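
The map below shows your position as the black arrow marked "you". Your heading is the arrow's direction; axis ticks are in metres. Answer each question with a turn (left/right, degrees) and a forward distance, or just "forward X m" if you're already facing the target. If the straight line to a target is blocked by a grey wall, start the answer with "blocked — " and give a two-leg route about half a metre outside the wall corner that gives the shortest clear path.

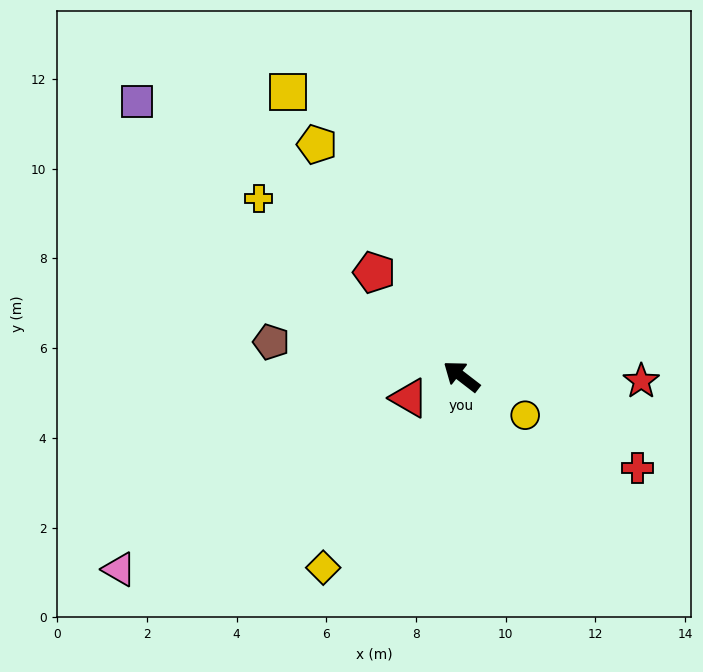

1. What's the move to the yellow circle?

turn right 174°, forward 1.7 m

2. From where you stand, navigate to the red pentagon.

turn right 12°, forward 3.0 m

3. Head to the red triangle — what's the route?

turn left 60°, forward 1.3 m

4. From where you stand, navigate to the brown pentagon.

turn left 27°, forward 4.3 m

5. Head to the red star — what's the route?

turn right 144°, forward 4.0 m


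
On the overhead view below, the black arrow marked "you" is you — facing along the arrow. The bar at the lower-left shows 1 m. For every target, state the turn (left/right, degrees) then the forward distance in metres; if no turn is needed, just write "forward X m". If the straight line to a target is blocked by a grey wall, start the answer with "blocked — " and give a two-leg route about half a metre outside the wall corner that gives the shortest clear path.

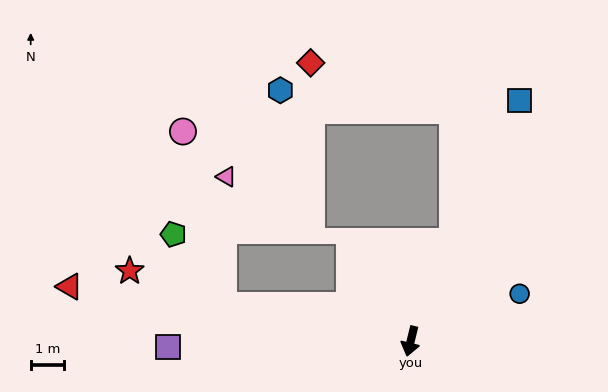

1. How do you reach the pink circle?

blocked — turn right 87°, forward 5.7 m, then turn right 66°, forward 5.3 m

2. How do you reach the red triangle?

turn right 85°, forward 10.3 m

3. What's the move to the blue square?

turn left 169°, forward 7.8 m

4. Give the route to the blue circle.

turn left 127°, forward 3.5 m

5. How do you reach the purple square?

turn right 75°, forward 7.2 m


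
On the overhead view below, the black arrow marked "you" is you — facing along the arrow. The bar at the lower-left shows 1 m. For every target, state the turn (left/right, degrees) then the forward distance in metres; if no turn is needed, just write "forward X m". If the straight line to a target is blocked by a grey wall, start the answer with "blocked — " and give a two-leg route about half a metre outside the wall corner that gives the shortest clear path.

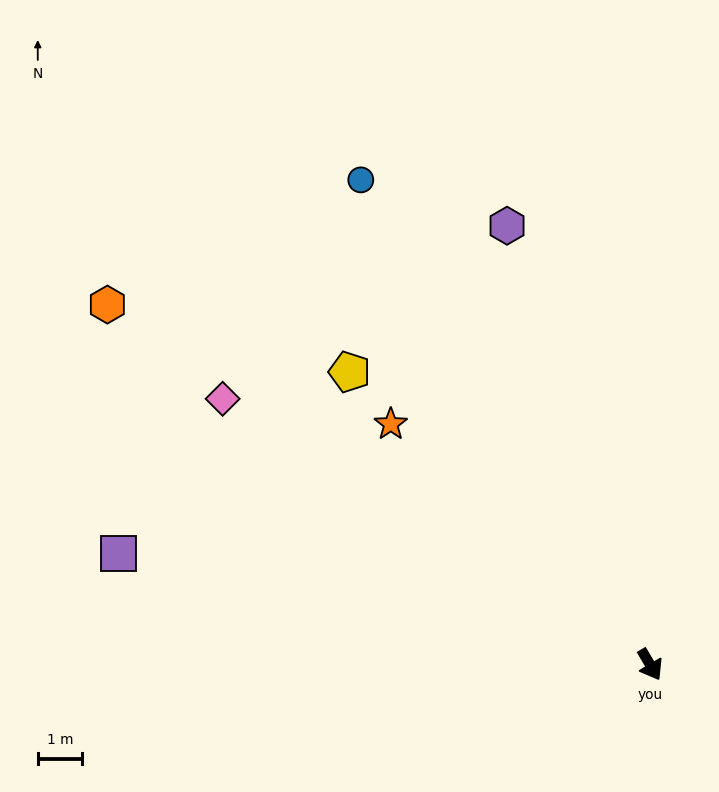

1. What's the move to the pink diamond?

turn right 152°, forward 11.3 m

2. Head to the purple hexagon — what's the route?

turn left 168°, forward 10.3 m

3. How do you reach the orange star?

turn right 163°, forward 7.9 m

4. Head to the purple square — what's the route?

turn right 132°, forward 12.2 m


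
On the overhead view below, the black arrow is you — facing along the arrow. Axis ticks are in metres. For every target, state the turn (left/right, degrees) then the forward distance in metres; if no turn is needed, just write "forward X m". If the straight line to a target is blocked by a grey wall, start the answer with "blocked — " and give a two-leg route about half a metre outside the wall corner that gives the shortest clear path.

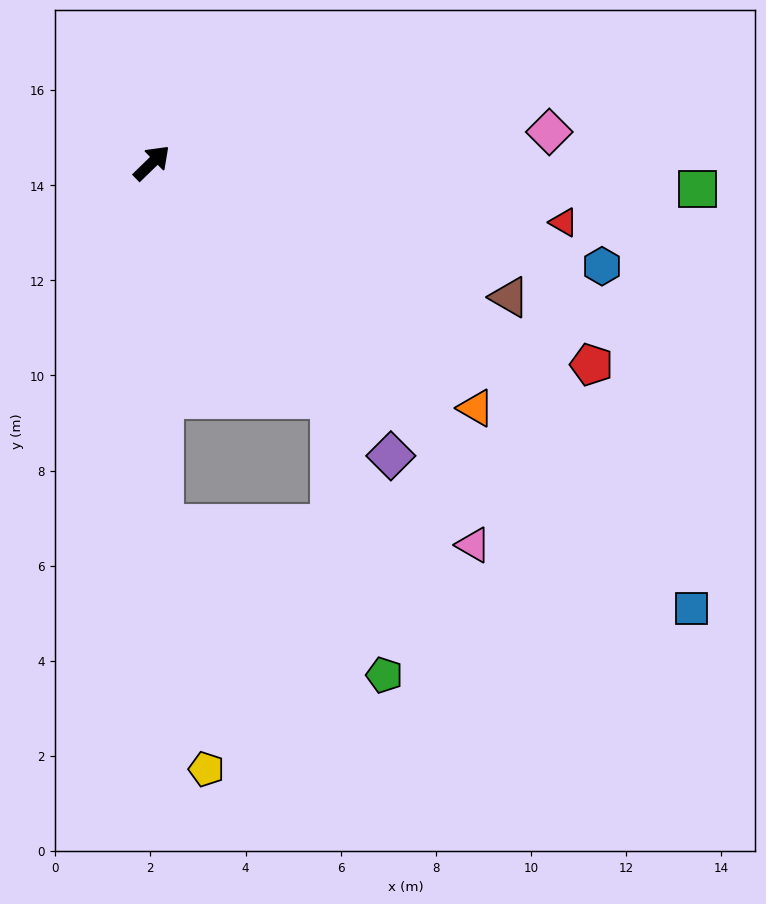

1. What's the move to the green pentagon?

blocked — turn right 97°, forward 6.2 m, then turn right 26°, forward 5.9 m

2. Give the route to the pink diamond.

turn right 40°, forward 8.4 m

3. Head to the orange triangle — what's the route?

turn right 81°, forward 8.5 m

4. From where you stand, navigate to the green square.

turn right 47°, forward 11.5 m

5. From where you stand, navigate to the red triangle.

turn right 52°, forward 8.7 m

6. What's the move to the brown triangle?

turn right 65°, forward 8.0 m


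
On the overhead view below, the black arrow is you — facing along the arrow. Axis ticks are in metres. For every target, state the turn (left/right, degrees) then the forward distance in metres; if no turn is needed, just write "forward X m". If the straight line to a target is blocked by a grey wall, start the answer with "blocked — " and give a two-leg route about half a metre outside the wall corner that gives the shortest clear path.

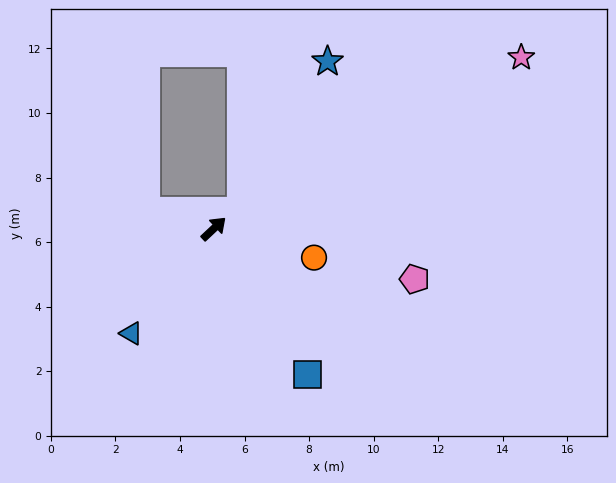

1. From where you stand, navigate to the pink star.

turn right 14°, forward 10.9 m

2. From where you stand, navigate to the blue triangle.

turn right 171°, forward 4.1 m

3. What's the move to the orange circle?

turn right 59°, forward 3.2 m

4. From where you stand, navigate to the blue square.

turn right 101°, forward 5.4 m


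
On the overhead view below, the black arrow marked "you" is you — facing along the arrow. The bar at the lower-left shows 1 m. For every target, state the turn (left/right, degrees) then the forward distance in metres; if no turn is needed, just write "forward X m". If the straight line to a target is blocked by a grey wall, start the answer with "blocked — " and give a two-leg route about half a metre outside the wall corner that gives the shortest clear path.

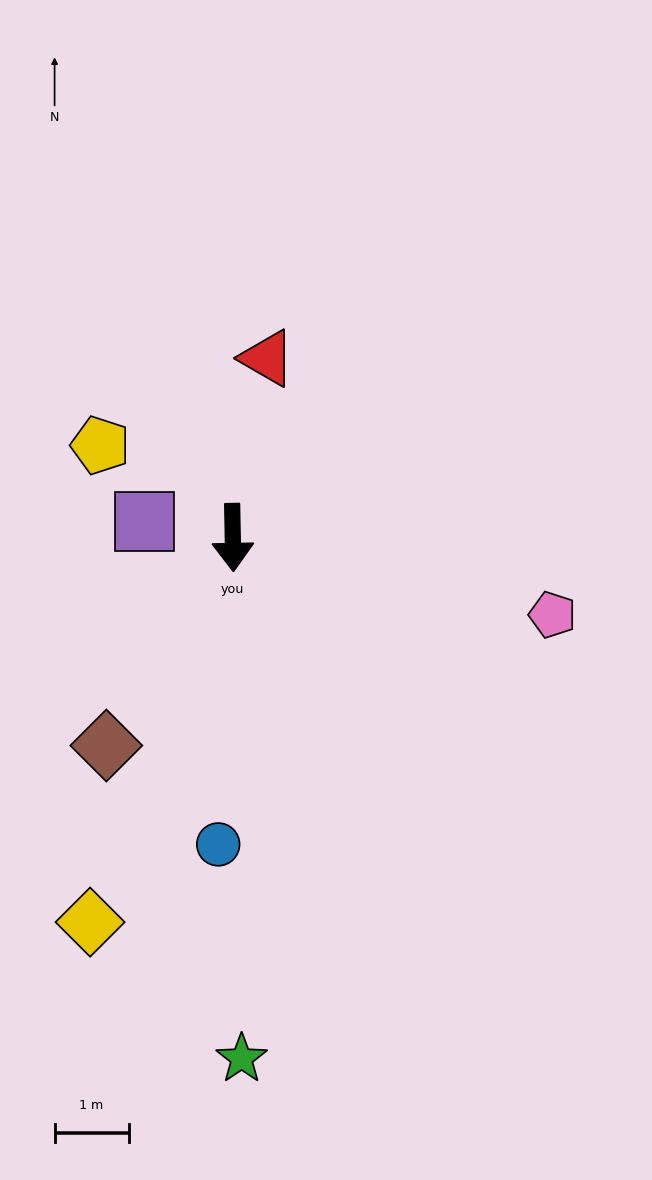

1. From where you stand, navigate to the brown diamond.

turn right 32°, forward 3.3 m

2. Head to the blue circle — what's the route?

turn right 4°, forward 4.1 m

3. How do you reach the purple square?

turn right 101°, forward 1.2 m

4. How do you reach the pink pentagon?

turn left 75°, forward 4.4 m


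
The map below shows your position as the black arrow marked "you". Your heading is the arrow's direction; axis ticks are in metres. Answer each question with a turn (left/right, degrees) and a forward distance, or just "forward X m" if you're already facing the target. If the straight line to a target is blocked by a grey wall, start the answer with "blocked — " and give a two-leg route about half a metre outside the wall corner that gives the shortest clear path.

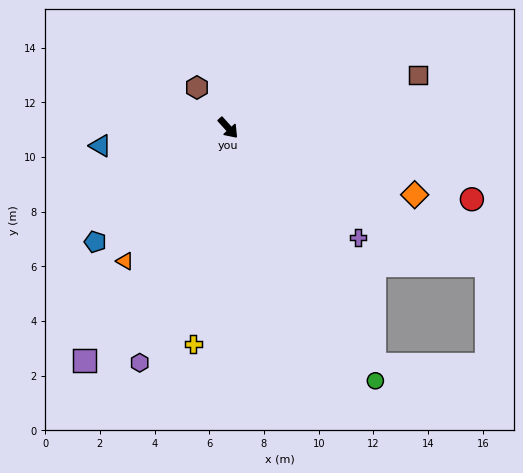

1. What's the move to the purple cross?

turn left 8°, forward 6.2 m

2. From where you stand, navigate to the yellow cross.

turn right 51°, forward 8.0 m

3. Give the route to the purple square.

turn right 74°, forward 10.0 m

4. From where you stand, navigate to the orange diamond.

turn left 28°, forward 7.2 m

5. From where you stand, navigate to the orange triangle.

turn right 80°, forward 6.2 m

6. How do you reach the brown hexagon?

turn left 176°, forward 1.9 m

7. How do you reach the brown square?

turn left 63°, forward 7.2 m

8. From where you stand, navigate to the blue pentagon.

turn right 91°, forward 6.4 m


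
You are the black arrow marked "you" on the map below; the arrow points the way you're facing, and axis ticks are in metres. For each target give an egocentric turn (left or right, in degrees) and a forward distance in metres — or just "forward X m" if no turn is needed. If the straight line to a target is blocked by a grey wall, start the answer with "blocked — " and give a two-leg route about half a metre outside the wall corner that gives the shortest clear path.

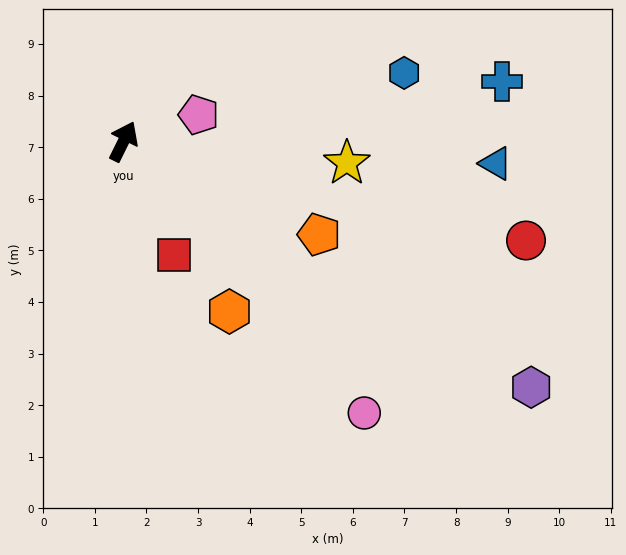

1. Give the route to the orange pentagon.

turn right 89°, forward 4.2 m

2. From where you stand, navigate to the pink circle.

turn right 112°, forward 7.0 m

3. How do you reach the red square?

turn right 130°, forward 2.4 m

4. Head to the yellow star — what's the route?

turn right 69°, forward 4.3 m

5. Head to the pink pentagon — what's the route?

turn right 44°, forward 1.5 m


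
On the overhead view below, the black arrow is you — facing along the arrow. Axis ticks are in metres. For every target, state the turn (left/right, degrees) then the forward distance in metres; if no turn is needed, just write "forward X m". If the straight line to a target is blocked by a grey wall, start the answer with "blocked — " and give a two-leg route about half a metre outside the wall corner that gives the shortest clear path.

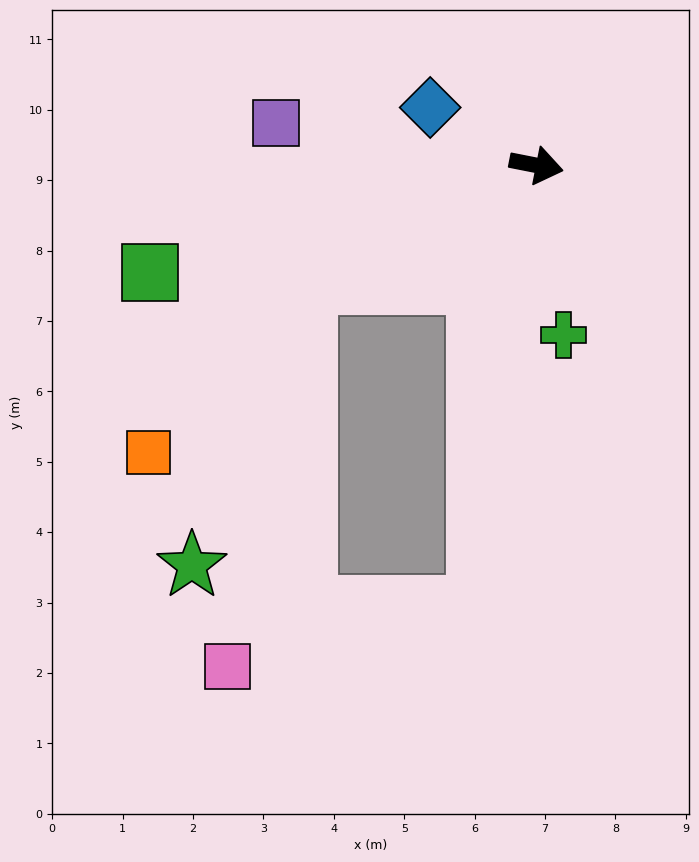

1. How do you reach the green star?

blocked — turn right 141°, forward 3.7 m, then turn left 40°, forward 4.3 m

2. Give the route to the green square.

turn right 153°, forward 5.7 m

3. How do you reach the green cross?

turn right 70°, forward 2.4 m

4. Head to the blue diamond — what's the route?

turn left 163°, forward 1.7 m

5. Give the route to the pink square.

blocked — turn right 141°, forward 3.7 m, then turn left 50°, forward 5.5 m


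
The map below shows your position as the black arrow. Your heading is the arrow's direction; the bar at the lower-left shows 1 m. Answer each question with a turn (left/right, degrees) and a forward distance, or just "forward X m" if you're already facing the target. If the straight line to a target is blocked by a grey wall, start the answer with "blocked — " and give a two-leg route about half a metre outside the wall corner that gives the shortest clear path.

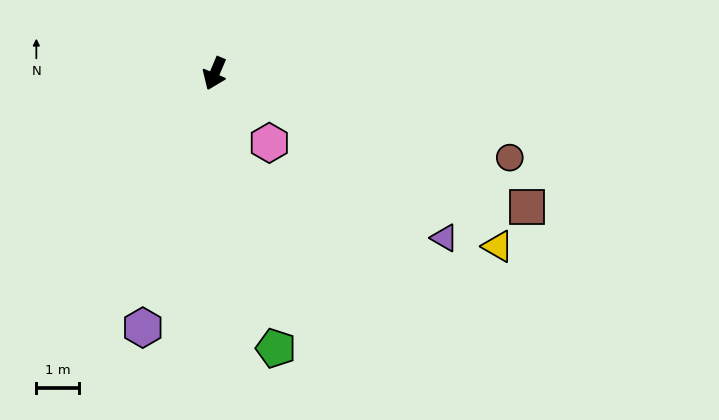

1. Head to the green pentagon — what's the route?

turn left 35°, forward 6.6 m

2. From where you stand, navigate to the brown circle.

turn left 97°, forward 7.1 m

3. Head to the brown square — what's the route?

turn left 90°, forward 7.9 m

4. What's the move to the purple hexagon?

turn left 7°, forward 6.1 m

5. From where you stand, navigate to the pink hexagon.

turn left 61°, forward 2.1 m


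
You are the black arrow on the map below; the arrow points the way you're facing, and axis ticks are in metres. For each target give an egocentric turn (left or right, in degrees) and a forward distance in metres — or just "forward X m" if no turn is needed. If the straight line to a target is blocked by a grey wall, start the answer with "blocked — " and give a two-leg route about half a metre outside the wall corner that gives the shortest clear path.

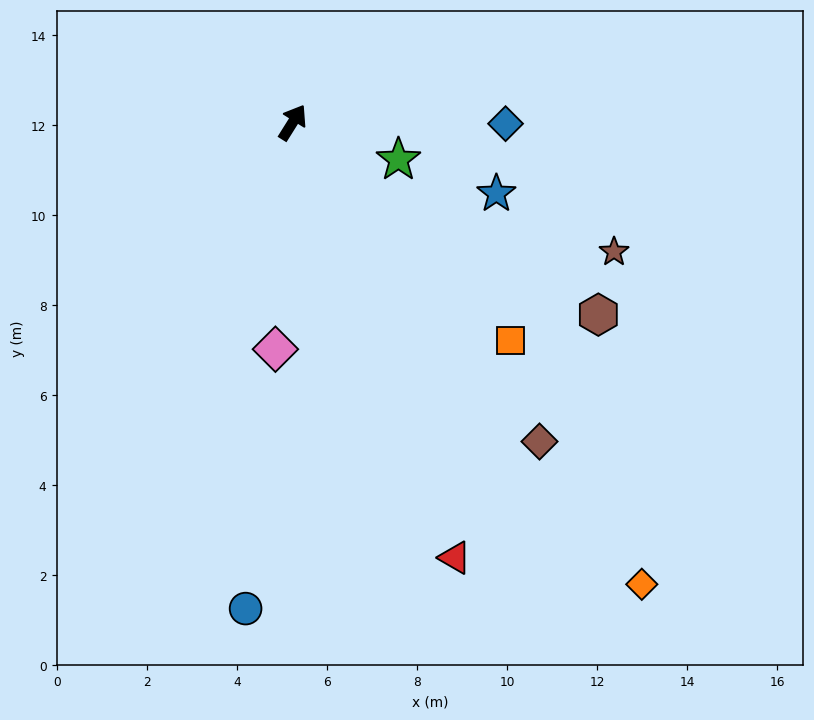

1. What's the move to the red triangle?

turn right 127°, forward 10.3 m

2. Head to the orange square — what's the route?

turn right 103°, forward 6.9 m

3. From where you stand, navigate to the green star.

turn right 77°, forward 2.5 m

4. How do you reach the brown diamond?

turn right 110°, forward 9.0 m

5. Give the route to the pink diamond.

turn right 152°, forward 5.1 m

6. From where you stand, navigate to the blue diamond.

turn right 58°, forward 4.7 m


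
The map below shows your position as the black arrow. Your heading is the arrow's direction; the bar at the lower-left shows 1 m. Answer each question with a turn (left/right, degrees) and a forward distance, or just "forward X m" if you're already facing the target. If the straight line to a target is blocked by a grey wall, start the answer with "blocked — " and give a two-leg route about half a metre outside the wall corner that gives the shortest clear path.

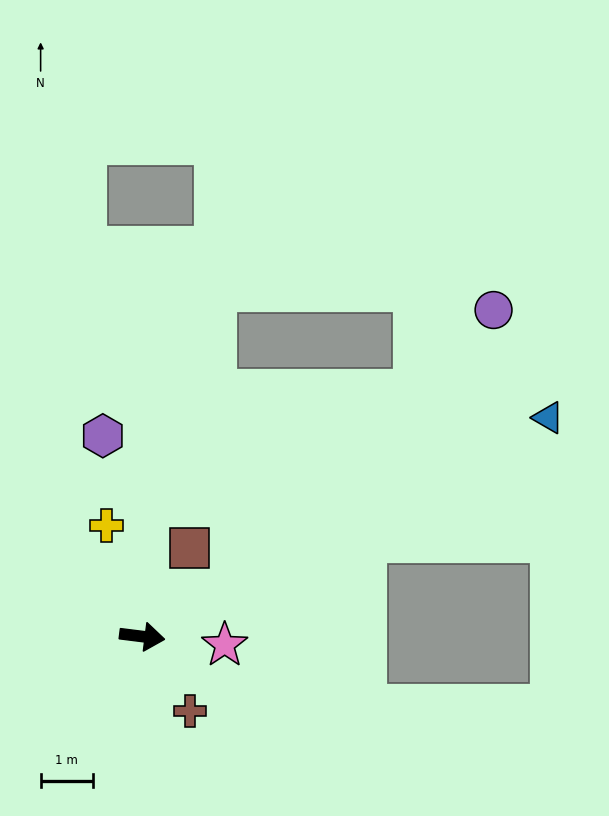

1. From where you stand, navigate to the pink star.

forward 1.6 m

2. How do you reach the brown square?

turn left 69°, forward 1.9 m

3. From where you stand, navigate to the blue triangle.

turn left 35°, forward 8.9 m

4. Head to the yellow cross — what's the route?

turn left 115°, forward 2.2 m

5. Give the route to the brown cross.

turn right 50°, forward 1.7 m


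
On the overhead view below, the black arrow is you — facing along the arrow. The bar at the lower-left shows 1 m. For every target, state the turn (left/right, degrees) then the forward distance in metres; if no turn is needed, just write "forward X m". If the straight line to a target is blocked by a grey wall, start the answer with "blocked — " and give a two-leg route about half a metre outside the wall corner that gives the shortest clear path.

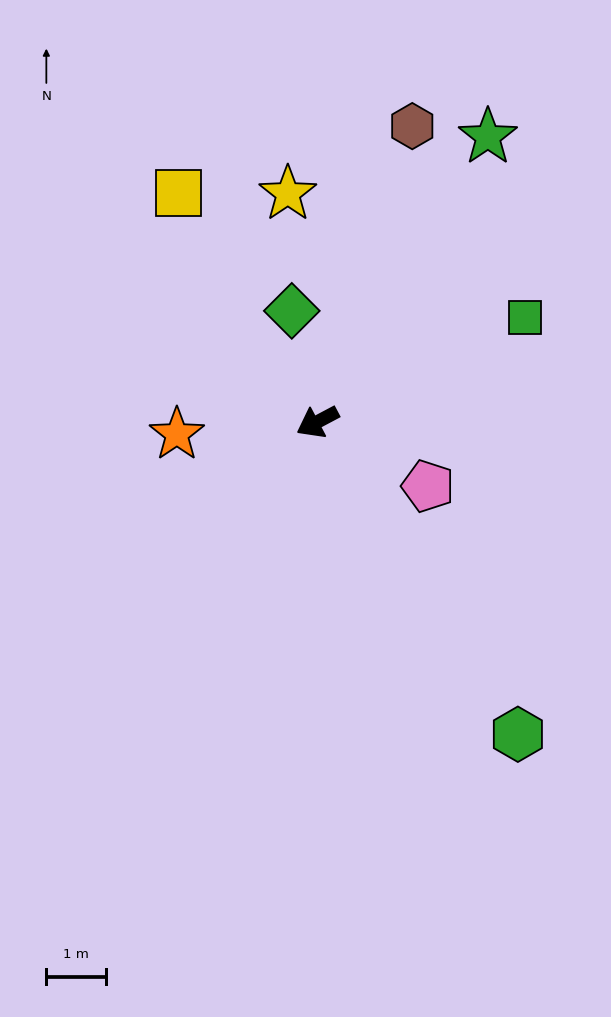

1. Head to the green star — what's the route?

turn right 149°, forward 5.6 m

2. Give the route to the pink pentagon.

turn left 122°, forward 2.2 m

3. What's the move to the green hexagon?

turn left 95°, forward 6.3 m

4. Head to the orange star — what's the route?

turn right 23°, forward 2.4 m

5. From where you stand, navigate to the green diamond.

turn right 105°, forward 1.9 m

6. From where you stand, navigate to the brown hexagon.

turn right 136°, forward 5.2 m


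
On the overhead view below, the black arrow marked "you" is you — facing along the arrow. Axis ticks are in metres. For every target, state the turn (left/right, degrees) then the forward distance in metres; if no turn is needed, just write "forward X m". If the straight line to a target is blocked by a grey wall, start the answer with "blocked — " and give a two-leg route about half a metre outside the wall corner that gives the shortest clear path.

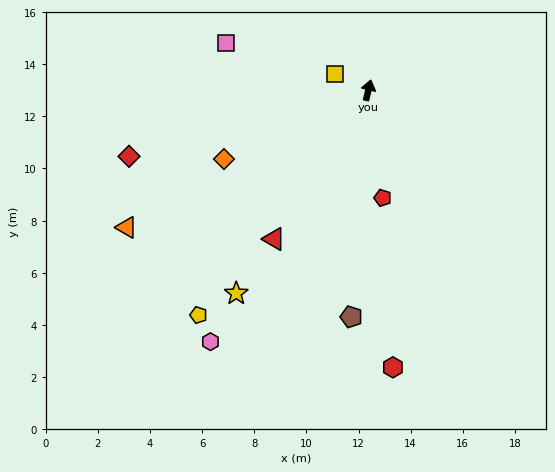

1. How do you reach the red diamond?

turn left 119°, forward 9.5 m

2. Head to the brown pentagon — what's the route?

turn right 171°, forward 8.7 m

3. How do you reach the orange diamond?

turn left 129°, forward 6.1 m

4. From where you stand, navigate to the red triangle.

turn left 161°, forward 6.8 m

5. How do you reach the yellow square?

turn left 77°, forward 1.4 m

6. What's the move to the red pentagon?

turn right 159°, forward 4.2 m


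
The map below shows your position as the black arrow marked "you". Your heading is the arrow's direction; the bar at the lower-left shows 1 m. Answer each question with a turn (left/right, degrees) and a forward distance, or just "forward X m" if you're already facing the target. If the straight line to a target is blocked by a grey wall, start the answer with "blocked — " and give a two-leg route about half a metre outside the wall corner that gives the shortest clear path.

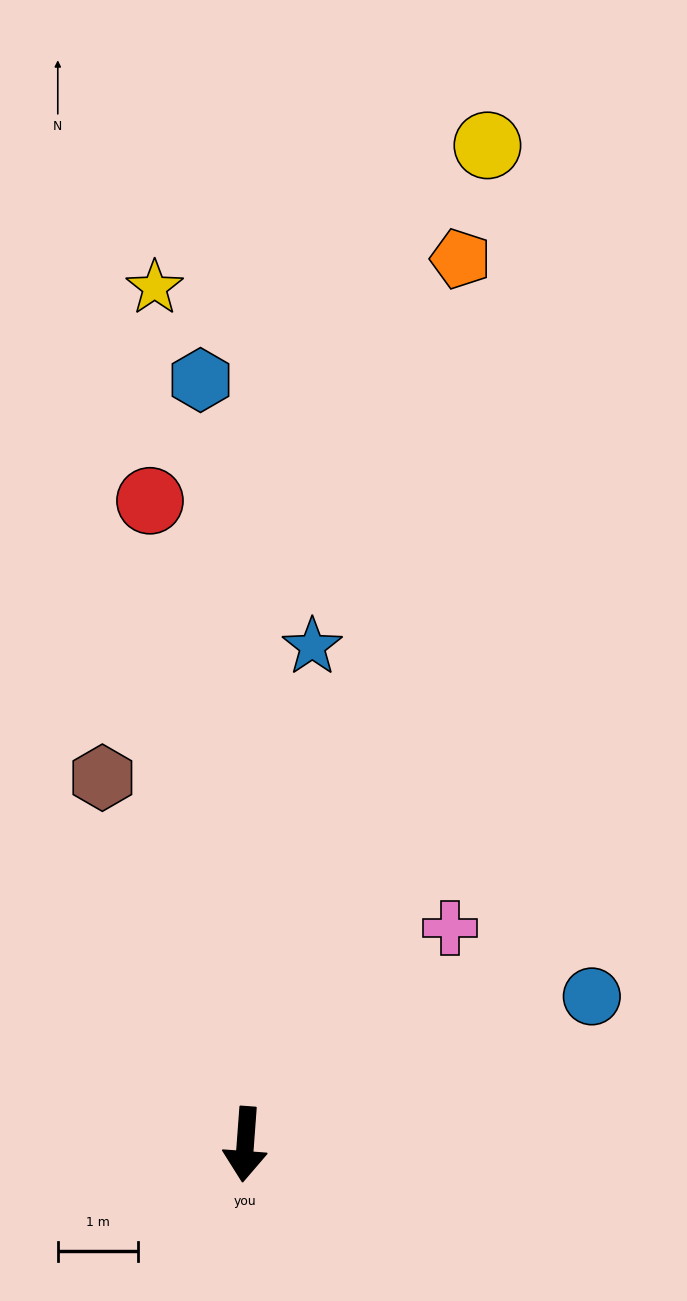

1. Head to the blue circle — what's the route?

turn left 117°, forward 4.7 m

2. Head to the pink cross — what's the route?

turn left 141°, forward 3.7 m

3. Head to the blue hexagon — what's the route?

turn right 172°, forward 9.6 m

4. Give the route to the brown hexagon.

turn right 154°, forward 4.9 m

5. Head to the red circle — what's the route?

turn right 167°, forward 8.1 m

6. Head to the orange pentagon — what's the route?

turn left 171°, forward 11.4 m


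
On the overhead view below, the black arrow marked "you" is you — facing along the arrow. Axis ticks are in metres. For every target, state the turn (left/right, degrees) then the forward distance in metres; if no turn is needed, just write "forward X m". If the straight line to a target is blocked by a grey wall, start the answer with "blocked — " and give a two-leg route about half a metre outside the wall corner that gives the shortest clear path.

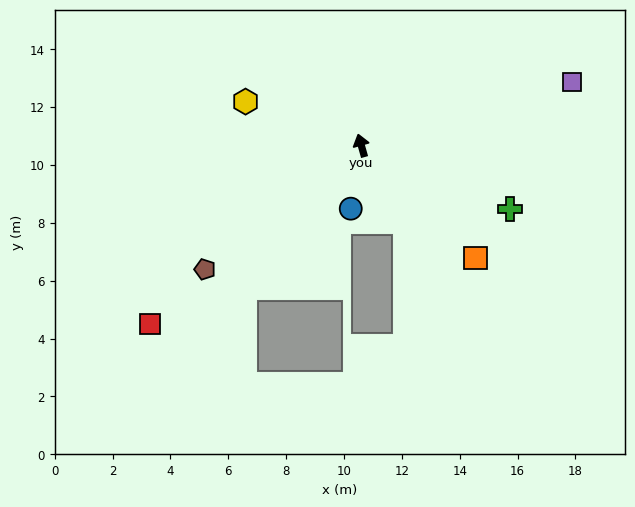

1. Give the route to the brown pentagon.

turn left 113°, forward 6.9 m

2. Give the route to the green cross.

turn right 129°, forward 5.6 m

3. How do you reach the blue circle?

turn left 155°, forward 2.2 m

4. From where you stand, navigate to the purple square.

turn right 89°, forward 7.6 m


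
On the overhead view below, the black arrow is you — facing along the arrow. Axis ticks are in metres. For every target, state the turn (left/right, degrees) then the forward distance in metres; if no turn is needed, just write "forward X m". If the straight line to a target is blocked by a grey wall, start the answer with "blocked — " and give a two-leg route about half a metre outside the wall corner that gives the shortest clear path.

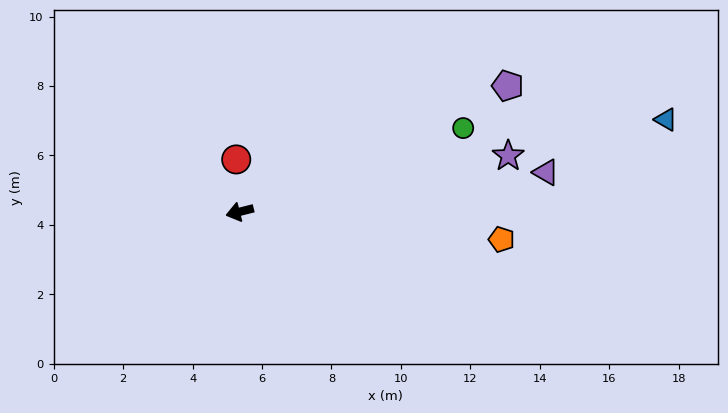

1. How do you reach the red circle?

turn right 100°, forward 1.5 m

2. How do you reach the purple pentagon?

turn right 169°, forward 8.5 m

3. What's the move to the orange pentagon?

turn left 160°, forward 7.6 m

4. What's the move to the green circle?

turn right 174°, forward 6.9 m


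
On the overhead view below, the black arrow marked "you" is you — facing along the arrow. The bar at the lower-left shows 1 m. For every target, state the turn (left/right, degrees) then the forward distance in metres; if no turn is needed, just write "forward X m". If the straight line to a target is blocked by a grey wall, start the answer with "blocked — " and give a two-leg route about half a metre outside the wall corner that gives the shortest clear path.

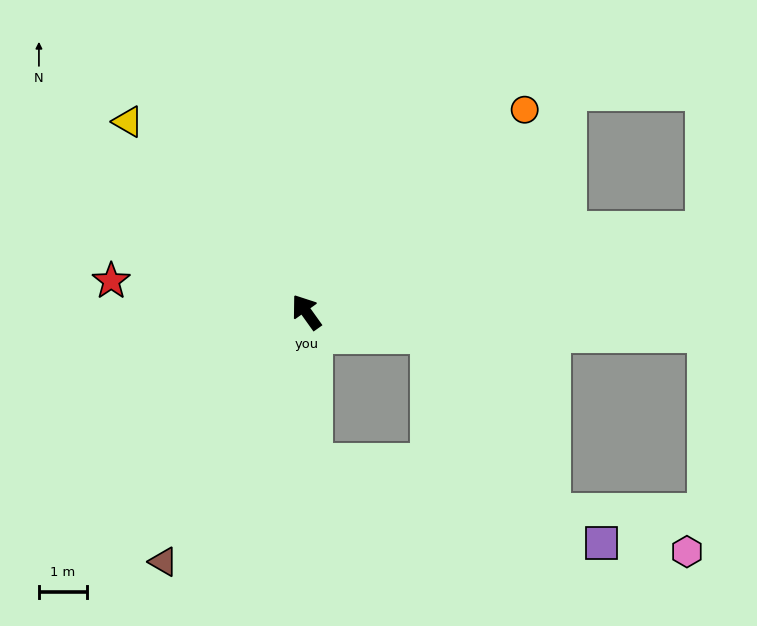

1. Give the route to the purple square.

blocked — turn left 147°, forward 3.2 m, then turn left 72°, forward 6.3 m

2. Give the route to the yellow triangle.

turn left 8°, forward 5.5 m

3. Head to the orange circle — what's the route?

turn right 83°, forward 6.3 m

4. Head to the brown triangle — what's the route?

turn left 115°, forward 6.0 m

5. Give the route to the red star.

turn left 45°, forward 4.1 m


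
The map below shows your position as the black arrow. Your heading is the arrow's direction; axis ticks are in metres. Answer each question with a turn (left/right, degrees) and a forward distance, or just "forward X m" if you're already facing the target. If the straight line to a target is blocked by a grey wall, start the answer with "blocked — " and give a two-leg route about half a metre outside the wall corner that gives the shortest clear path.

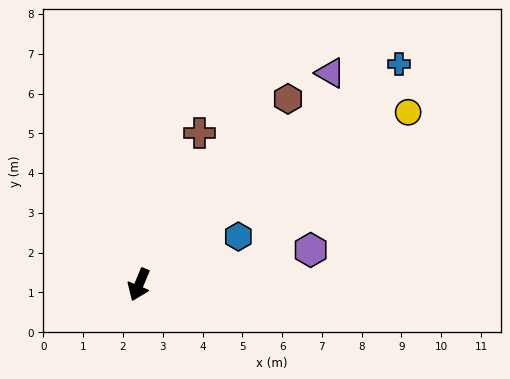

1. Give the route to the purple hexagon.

turn left 124°, forward 4.4 m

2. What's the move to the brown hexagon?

turn left 164°, forward 6.0 m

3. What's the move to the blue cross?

turn left 153°, forward 8.6 m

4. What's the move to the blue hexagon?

turn left 138°, forward 2.8 m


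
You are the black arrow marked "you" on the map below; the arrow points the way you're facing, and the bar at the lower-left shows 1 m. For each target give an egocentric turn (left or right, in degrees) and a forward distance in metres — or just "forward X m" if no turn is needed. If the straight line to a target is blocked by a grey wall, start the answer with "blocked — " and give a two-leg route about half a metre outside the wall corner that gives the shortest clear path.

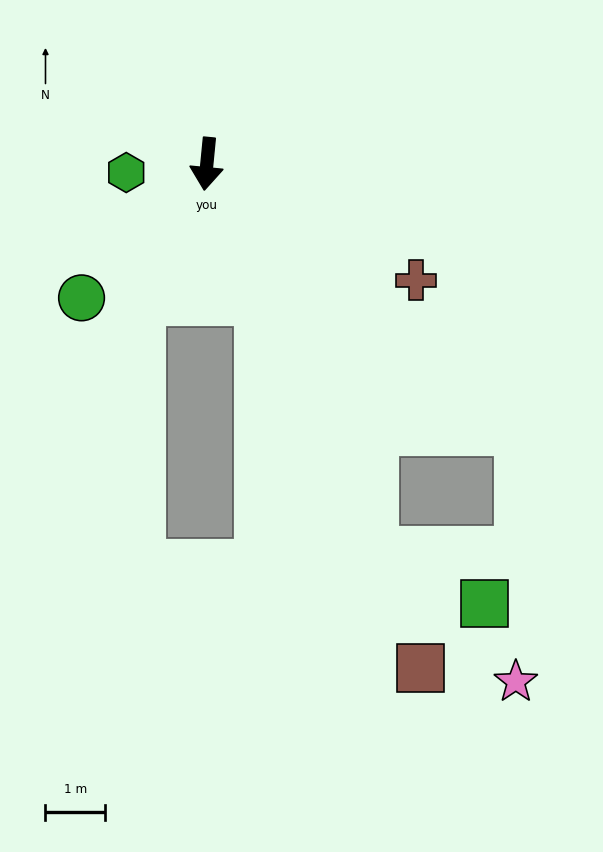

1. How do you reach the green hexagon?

turn right 78°, forward 1.4 m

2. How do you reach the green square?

blocked — turn left 29°, forward 7.1 m, then turn left 42°, forward 2.1 m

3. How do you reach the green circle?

turn right 38°, forward 3.1 m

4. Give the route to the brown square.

turn left 28°, forward 9.2 m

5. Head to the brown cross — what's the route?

turn left 66°, forward 4.0 m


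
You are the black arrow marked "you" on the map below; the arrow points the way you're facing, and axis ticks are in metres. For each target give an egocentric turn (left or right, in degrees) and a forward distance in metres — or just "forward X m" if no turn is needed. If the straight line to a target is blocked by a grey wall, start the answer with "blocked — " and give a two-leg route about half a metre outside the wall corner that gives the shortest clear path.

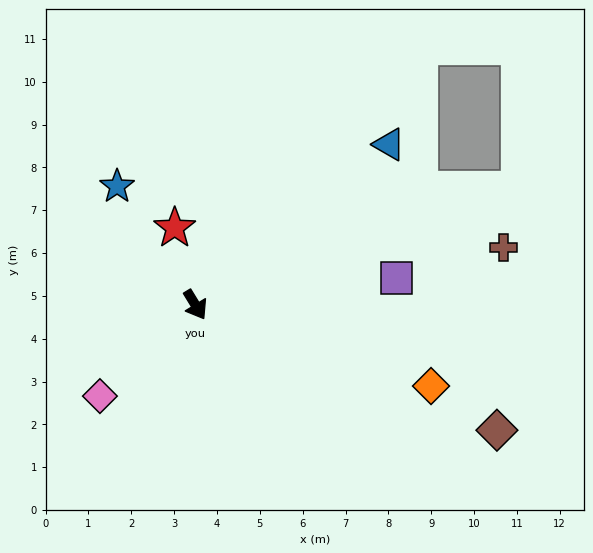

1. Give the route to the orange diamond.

turn left 40°, forward 5.8 m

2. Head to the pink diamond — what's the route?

turn right 78°, forward 3.1 m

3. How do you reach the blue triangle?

turn left 98°, forward 5.9 m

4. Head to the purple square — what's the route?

turn left 66°, forward 4.7 m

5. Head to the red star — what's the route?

turn left 164°, forward 1.9 m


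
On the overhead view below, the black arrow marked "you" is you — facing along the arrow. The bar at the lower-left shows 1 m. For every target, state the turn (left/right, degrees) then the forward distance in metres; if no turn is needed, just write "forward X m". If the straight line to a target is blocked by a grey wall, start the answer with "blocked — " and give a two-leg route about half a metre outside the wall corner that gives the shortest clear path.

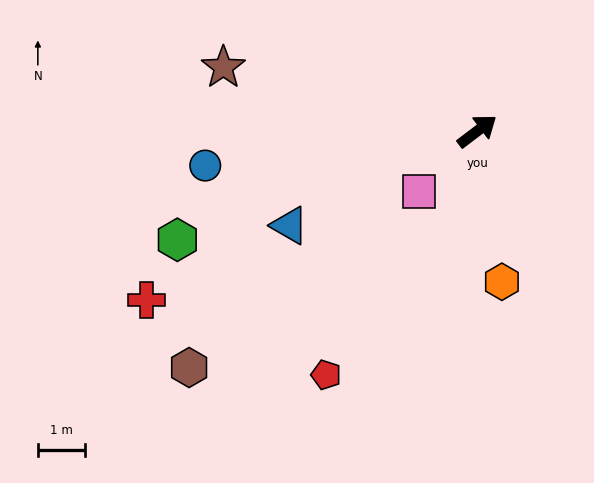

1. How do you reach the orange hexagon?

turn right 118°, forward 3.2 m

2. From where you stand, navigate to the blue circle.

turn left 150°, forward 5.8 m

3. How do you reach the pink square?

turn right 171°, forward 1.8 m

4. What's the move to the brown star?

turn left 129°, forward 5.5 m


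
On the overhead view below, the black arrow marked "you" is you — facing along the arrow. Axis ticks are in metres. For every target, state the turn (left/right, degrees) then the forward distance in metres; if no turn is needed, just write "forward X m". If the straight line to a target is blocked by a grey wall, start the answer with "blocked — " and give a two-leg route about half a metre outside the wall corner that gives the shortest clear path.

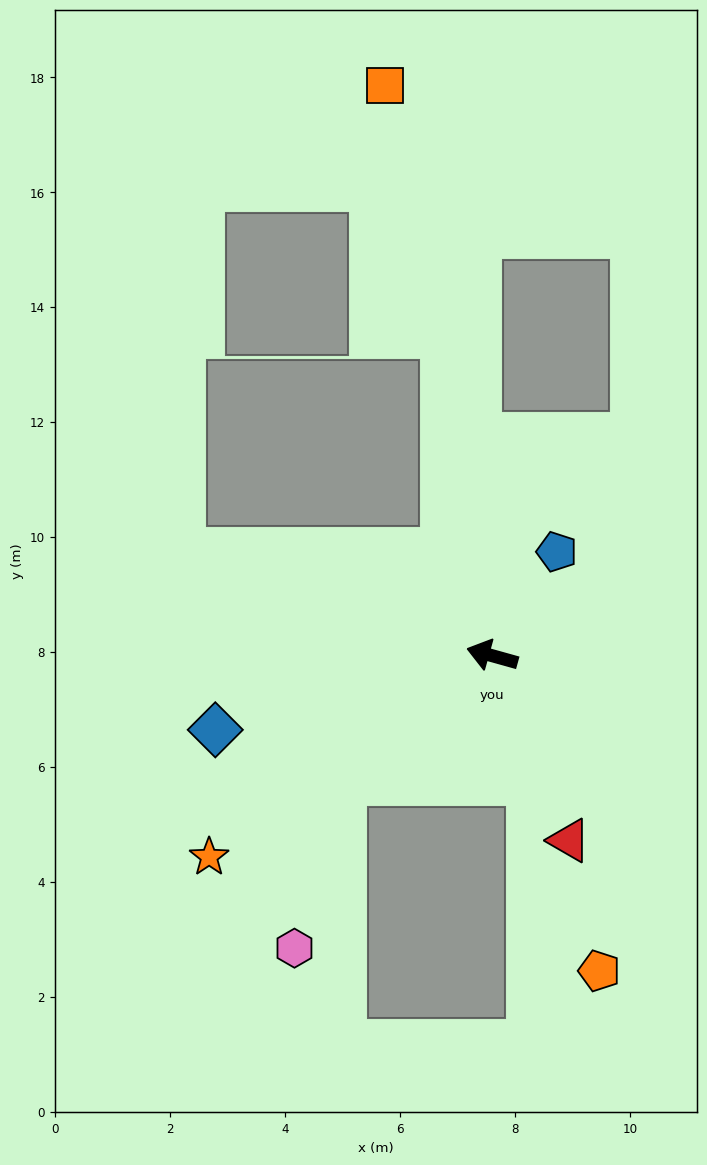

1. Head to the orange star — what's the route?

turn left 51°, forward 6.0 m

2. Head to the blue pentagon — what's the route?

turn right 106°, forward 2.1 m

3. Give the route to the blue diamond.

turn left 31°, forward 5.0 m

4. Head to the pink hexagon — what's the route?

blocked — turn left 56°, forward 3.4 m, then turn left 34°, forward 3.0 m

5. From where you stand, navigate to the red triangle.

turn left 128°, forward 3.5 m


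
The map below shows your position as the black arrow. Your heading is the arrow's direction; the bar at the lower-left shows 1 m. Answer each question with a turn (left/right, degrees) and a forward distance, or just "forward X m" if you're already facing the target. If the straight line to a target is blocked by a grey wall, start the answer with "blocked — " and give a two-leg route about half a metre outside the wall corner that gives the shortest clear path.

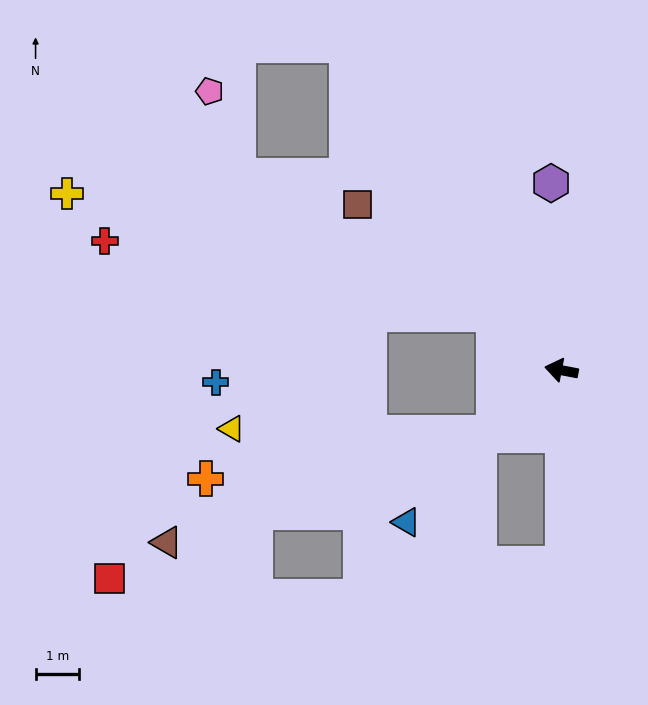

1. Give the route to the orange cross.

blocked — turn left 54°, forward 2.1 m, then turn right 34°, forward 6.7 m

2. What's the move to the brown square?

turn right 28°, forward 6.1 m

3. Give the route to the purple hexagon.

turn right 76°, forward 4.3 m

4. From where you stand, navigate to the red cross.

blocked — turn right 30°, forward 2.0 m, then turn left 30°, forward 9.1 m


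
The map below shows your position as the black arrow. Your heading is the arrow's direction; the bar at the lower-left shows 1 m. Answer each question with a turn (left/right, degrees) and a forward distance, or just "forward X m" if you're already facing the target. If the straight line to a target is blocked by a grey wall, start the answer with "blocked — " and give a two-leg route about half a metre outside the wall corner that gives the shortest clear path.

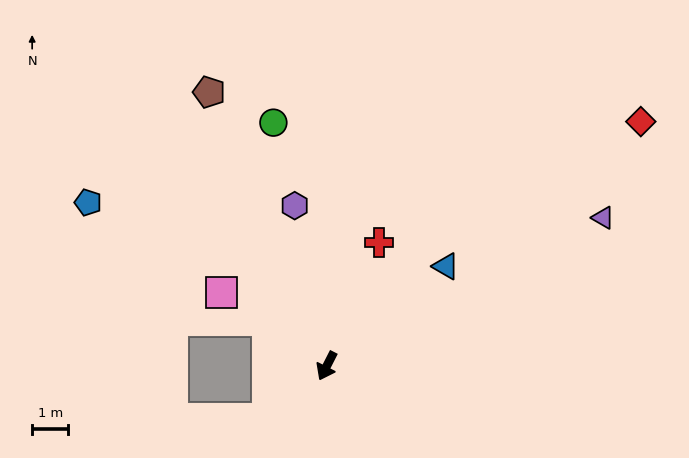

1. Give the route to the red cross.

turn right 176°, forward 3.7 m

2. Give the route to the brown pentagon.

turn right 130°, forward 8.2 m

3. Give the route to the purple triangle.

turn left 145°, forward 8.6 m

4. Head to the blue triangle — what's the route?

turn left 157°, forward 4.3 m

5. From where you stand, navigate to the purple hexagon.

turn right 142°, forward 4.5 m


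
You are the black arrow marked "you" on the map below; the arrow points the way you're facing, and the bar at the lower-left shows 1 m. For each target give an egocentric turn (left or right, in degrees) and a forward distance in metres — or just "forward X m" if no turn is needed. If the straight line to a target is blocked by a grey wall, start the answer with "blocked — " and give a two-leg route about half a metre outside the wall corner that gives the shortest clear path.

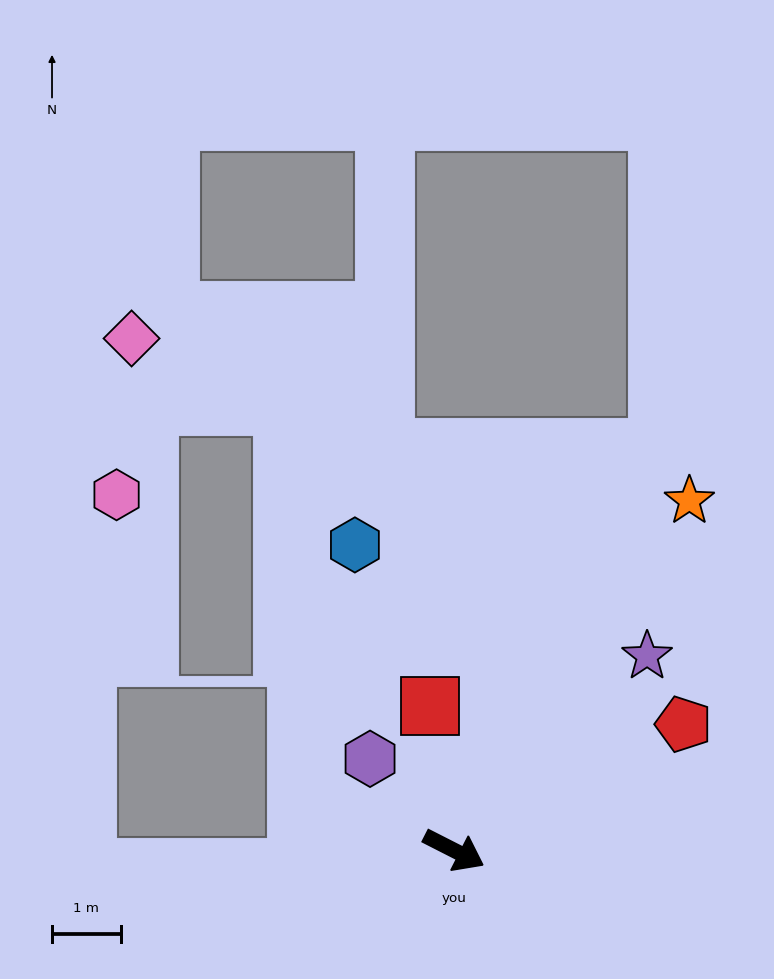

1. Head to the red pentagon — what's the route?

turn left 56°, forward 3.8 m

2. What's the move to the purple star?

turn left 72°, forward 4.0 m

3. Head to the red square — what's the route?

turn left 127°, forward 2.1 m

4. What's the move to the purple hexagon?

turn left 160°, forward 1.8 m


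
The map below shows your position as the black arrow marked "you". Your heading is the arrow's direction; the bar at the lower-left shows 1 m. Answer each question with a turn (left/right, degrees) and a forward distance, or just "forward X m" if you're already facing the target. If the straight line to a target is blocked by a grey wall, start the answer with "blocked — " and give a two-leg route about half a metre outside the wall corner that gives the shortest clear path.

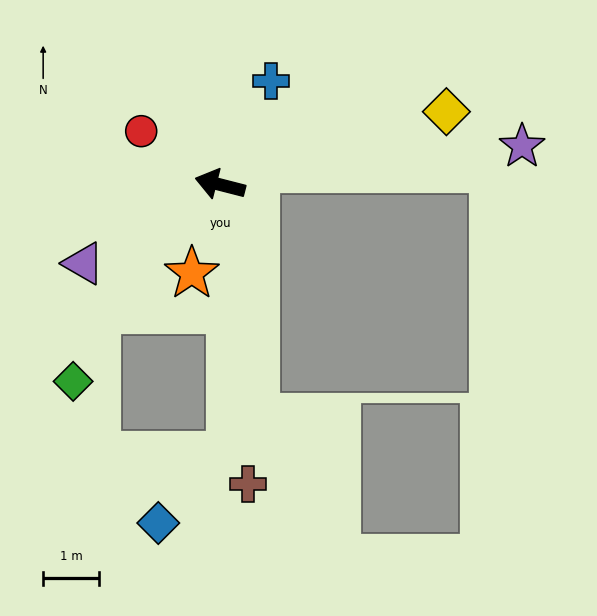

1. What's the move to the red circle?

turn right 20°, forward 1.7 m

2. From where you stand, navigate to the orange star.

turn left 87°, forward 1.7 m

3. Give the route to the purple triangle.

turn left 44°, forward 2.8 m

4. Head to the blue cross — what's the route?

turn right 102°, forward 2.0 m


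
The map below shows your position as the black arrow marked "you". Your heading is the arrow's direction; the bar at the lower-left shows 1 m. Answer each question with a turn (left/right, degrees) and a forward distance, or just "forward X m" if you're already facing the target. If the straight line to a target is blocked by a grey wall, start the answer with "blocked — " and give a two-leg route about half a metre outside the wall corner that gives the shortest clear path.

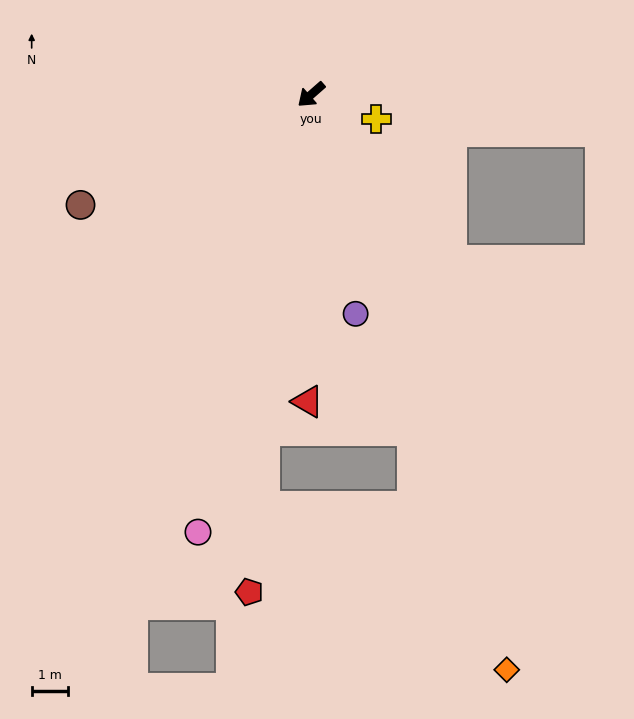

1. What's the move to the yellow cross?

turn left 118°, forward 1.9 m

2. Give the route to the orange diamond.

turn left 68°, forward 16.7 m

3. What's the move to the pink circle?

turn left 34°, forward 12.5 m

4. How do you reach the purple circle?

turn left 60°, forward 6.2 m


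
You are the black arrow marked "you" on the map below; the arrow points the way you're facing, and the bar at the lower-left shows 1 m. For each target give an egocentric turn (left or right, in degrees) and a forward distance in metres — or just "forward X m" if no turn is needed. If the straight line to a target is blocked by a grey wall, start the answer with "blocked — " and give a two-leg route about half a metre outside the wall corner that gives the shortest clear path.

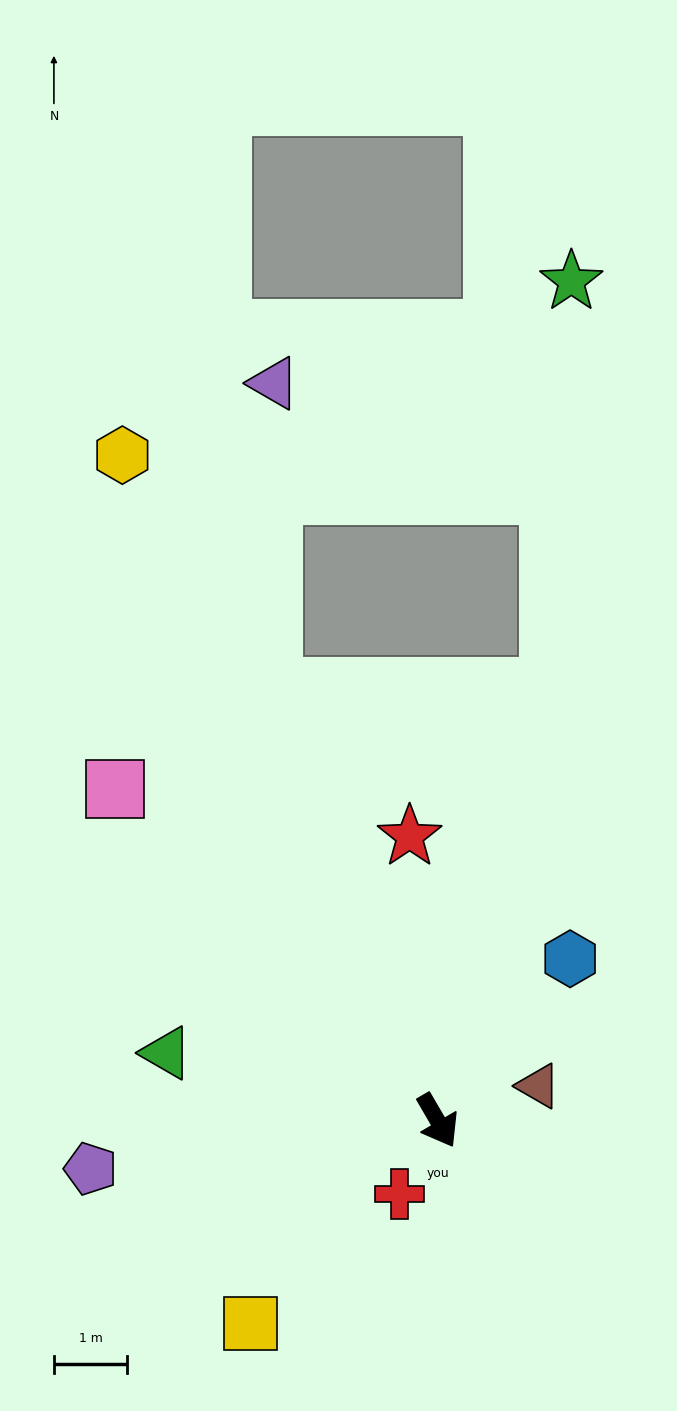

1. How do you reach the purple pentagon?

turn right 112°, forward 4.8 m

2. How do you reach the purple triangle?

blocked — turn left 171°, forward 6.3 m, then turn right 22°, forward 4.2 m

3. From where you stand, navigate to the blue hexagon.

turn left 110°, forward 2.9 m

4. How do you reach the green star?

blocked — turn left 135°, forward 6.1 m, then turn left 12°, forward 5.6 m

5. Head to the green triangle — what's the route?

turn right 134°, forward 3.8 m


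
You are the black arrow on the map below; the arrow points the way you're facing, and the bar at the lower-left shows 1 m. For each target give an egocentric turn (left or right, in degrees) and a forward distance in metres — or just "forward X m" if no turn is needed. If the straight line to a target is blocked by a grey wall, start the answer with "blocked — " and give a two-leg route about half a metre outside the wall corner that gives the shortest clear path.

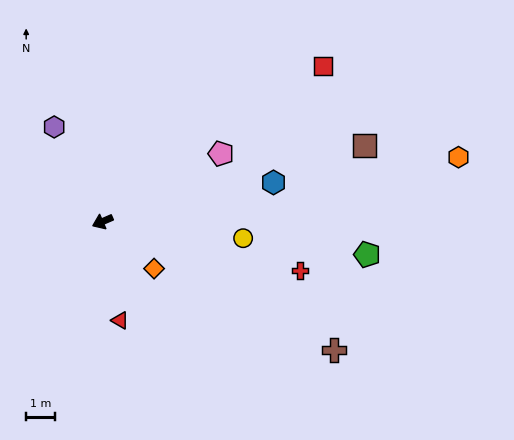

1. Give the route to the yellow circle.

turn left 150°, forward 4.9 m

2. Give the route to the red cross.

turn left 143°, forward 7.1 m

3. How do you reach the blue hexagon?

turn left 169°, forward 6.1 m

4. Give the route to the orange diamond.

turn left 114°, forward 2.4 m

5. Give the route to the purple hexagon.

turn right 86°, forward 3.7 m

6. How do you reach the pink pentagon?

turn right 174°, forward 4.7 m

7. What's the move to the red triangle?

turn left 77°, forward 3.5 m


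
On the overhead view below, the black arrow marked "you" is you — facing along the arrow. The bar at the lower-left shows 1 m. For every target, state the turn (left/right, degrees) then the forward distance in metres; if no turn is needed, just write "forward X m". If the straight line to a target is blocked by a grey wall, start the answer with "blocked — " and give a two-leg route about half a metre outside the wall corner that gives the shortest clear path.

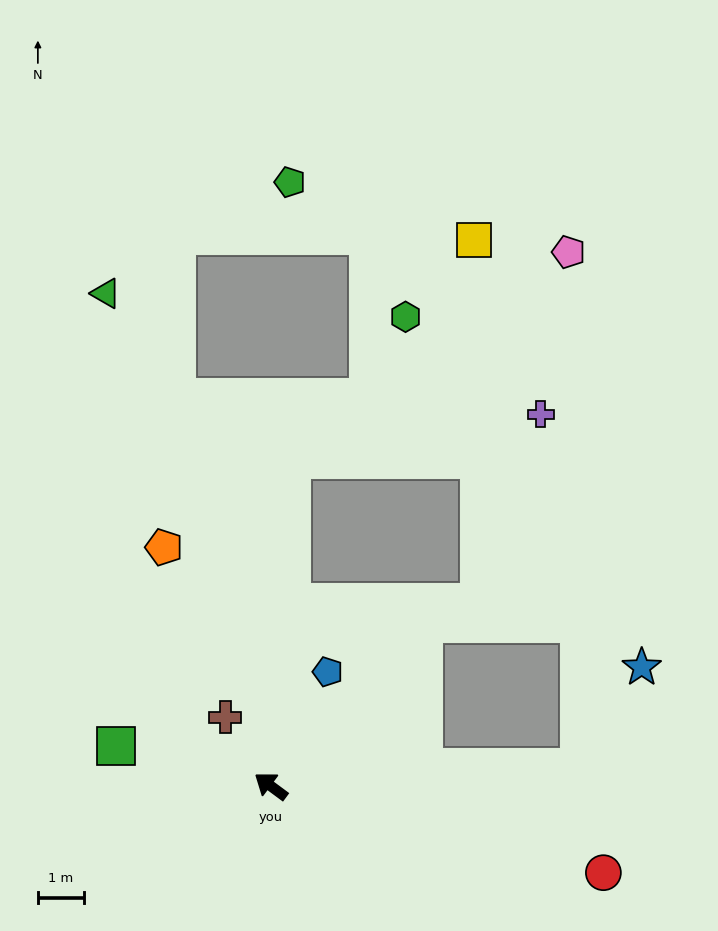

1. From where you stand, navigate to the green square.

turn left 22°, forward 3.5 m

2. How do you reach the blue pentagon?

turn right 80°, forward 2.8 m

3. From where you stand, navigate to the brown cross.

turn right 20°, forward 1.8 m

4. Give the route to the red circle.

turn right 158°, forward 7.5 m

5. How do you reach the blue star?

blocked — turn right 140°, forward 6.7 m, then turn left 55°, forward 2.6 m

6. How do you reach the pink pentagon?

blocked — turn right 57°, forward 7.1 m, then turn right 50°, forward 7.6 m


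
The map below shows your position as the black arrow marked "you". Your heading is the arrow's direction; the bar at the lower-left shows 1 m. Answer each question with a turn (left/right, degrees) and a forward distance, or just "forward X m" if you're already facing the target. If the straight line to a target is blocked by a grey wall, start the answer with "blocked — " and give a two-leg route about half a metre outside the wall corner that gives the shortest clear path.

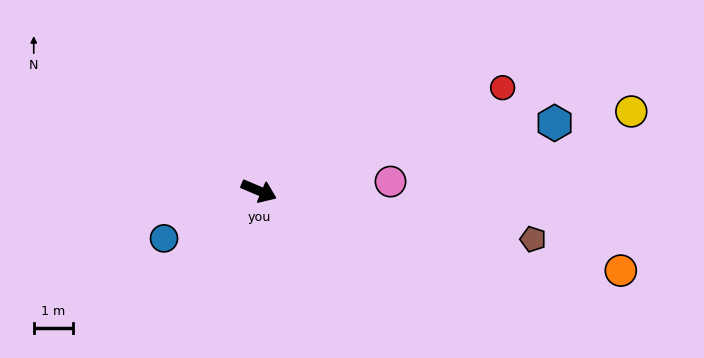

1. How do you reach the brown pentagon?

turn left 13°, forward 7.1 m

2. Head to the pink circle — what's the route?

turn left 27°, forward 3.3 m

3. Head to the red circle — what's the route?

turn left 46°, forward 6.7 m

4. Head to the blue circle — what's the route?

turn right 130°, forward 2.7 m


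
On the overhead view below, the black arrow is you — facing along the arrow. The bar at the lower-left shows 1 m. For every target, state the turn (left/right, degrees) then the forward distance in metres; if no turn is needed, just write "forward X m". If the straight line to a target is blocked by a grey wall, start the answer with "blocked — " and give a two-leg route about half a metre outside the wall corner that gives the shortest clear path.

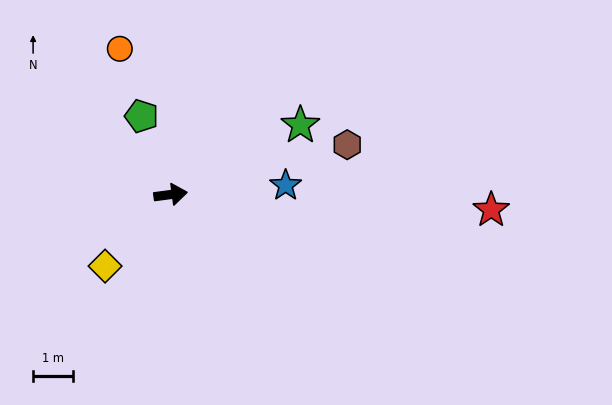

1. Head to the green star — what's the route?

turn left 21°, forward 3.7 m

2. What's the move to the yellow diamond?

turn right 140°, forward 2.4 m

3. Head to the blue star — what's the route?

turn right 3°, forward 2.9 m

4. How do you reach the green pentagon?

turn left 103°, forward 2.1 m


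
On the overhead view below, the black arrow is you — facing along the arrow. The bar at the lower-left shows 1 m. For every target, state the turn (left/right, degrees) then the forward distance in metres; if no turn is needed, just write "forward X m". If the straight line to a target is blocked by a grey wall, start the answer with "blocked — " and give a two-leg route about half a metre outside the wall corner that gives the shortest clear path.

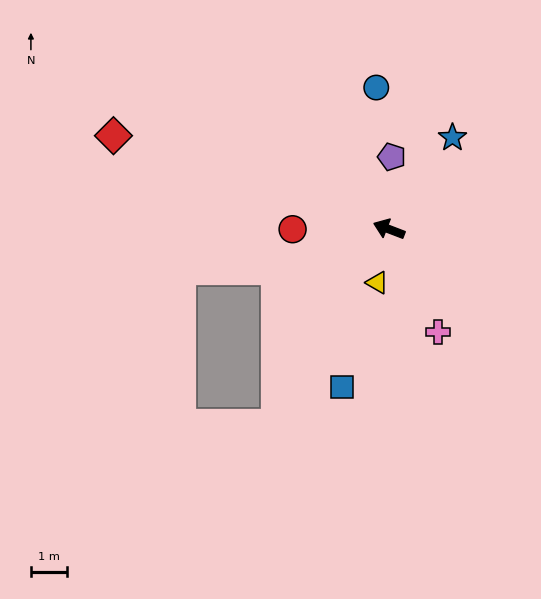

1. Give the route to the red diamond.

turn left 2°, forward 8.0 m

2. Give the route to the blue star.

turn right 104°, forward 3.1 m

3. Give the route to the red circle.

turn left 21°, forward 2.7 m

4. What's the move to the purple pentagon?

turn right 71°, forward 2.0 m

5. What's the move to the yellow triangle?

turn left 99°, forward 1.5 m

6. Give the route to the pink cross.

turn left 137°, forward 3.2 m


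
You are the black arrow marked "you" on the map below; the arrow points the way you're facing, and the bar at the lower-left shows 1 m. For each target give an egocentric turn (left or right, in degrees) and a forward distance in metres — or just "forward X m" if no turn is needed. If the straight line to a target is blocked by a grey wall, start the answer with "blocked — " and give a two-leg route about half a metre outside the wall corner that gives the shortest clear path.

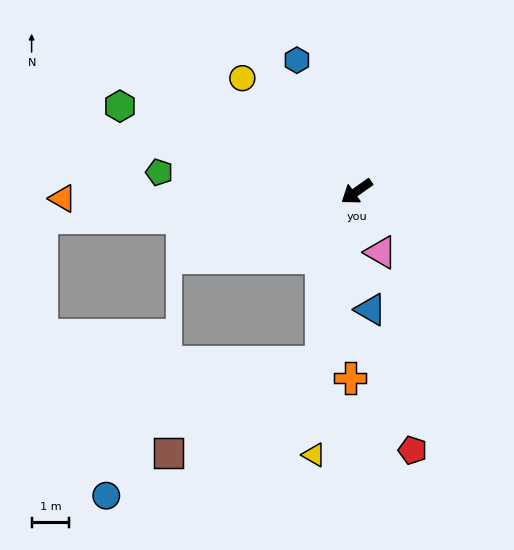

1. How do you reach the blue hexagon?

turn right 101°, forward 3.8 m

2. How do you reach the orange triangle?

turn right 34°, forward 7.8 m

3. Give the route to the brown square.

blocked — turn left 43°, forward 4.6 m, then turn right 47°, forward 4.7 m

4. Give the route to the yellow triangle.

turn left 46°, forward 7.1 m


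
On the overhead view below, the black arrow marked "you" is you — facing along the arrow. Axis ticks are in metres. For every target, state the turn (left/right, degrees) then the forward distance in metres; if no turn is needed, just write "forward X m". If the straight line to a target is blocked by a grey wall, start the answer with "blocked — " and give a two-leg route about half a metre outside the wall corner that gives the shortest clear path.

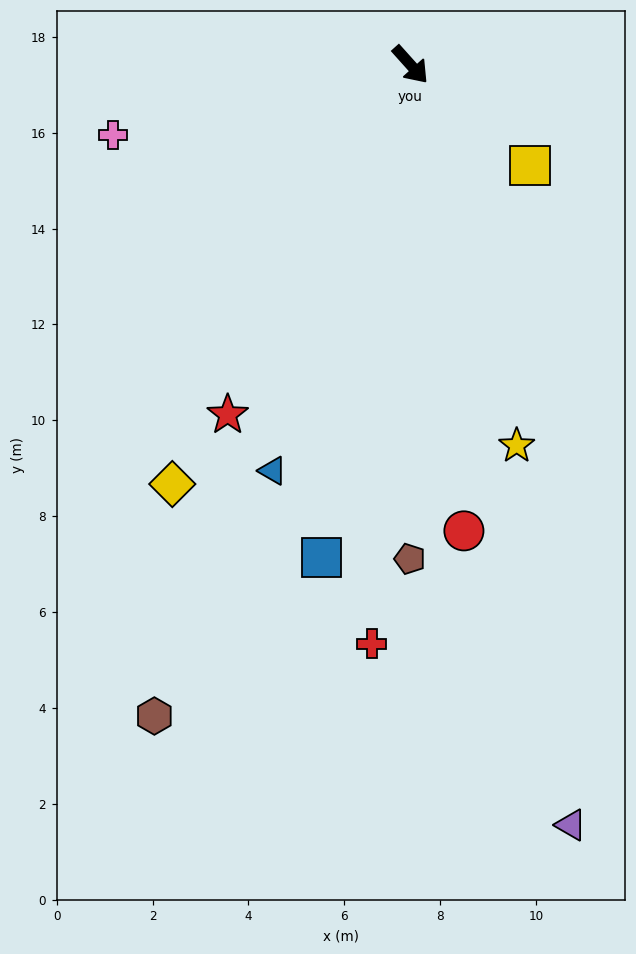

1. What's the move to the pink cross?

turn right 119°, forward 6.4 m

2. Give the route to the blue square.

turn right 52°, forward 10.4 m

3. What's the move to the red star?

turn right 69°, forward 8.2 m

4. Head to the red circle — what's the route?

turn right 35°, forward 9.8 m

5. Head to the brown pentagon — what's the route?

turn right 42°, forward 10.3 m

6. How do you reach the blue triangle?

turn right 61°, forward 8.9 m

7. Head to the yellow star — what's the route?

turn right 26°, forward 8.2 m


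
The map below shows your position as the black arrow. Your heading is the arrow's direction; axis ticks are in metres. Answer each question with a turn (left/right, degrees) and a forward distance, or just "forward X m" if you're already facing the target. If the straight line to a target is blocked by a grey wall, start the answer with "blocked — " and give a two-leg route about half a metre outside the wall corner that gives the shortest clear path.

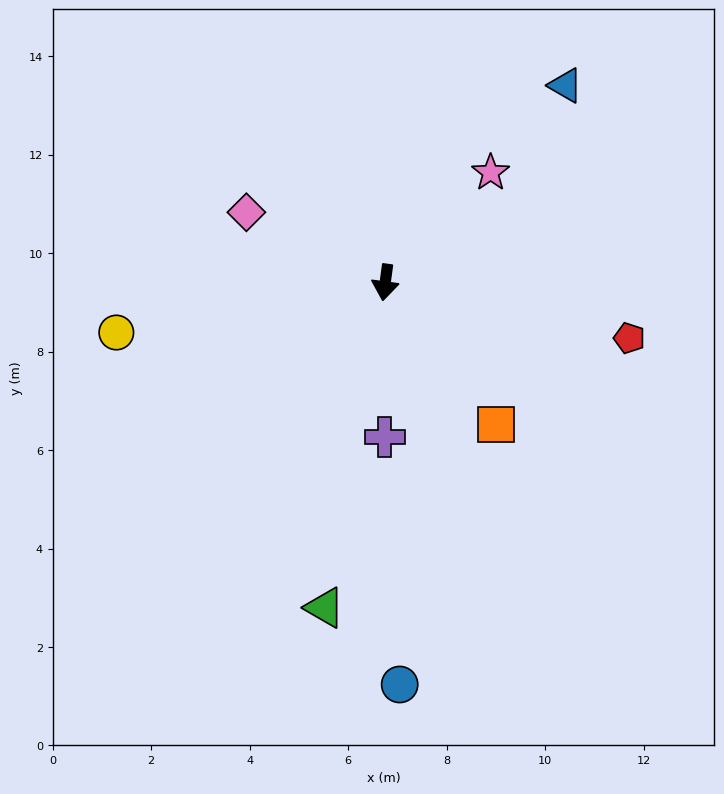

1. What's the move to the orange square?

turn left 46°, forward 3.7 m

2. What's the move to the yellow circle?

turn right 72°, forward 5.6 m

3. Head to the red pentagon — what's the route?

turn left 85°, forward 5.1 m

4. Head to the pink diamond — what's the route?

turn right 109°, forward 3.2 m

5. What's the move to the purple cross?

turn left 7°, forward 3.1 m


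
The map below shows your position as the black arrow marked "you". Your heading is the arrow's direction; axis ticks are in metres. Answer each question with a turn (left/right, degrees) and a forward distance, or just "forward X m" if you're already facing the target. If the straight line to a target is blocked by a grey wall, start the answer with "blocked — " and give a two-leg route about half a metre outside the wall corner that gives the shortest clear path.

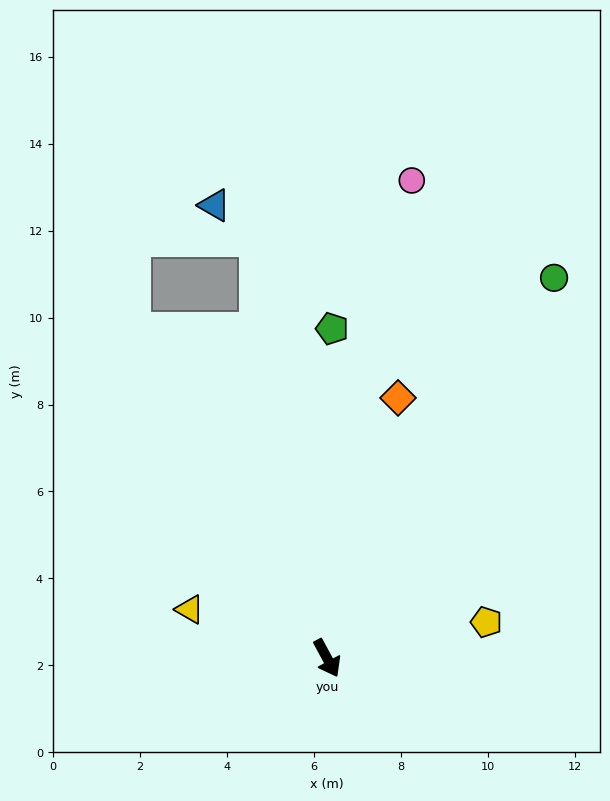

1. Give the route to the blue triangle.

blocked — turn left 161°, forward 9.8 m, then turn left 43°, forward 1.3 m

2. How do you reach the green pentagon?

turn left 151°, forward 7.6 m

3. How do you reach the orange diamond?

turn left 136°, forward 6.2 m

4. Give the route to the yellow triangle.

turn right 138°, forward 3.4 m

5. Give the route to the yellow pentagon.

turn left 74°, forward 3.8 m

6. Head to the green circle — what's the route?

turn left 121°, forward 10.2 m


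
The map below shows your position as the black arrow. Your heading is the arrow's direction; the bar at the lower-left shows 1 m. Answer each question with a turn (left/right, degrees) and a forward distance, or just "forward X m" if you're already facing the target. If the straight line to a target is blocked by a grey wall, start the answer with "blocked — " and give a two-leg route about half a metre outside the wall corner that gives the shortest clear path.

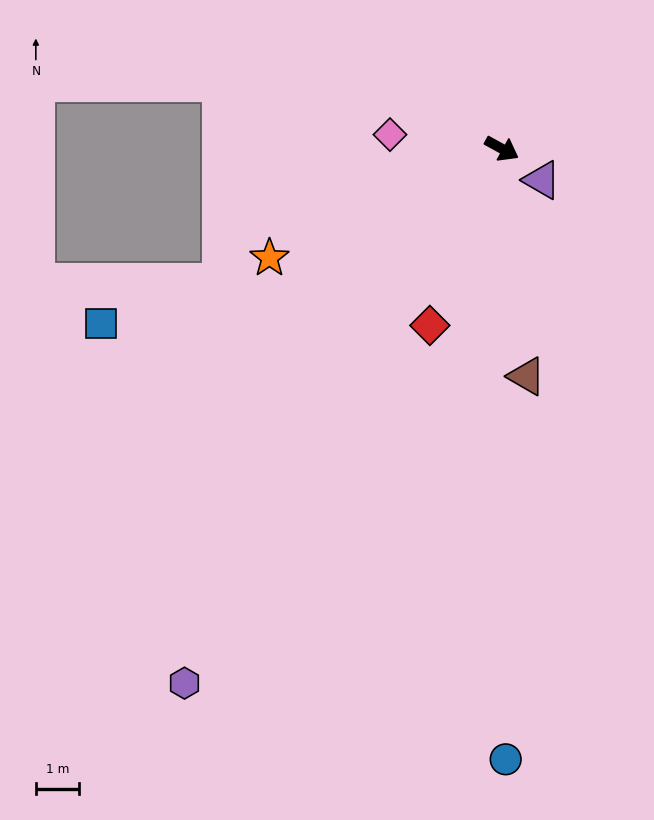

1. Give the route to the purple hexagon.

turn right 92°, forward 14.3 m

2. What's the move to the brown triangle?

turn right 55°, forward 5.2 m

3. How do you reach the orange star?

turn right 126°, forward 5.9 m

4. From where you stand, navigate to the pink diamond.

turn right 158°, forward 2.6 m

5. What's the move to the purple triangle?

turn right 9°, forward 1.2 m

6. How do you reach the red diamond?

turn right 83°, forward 4.4 m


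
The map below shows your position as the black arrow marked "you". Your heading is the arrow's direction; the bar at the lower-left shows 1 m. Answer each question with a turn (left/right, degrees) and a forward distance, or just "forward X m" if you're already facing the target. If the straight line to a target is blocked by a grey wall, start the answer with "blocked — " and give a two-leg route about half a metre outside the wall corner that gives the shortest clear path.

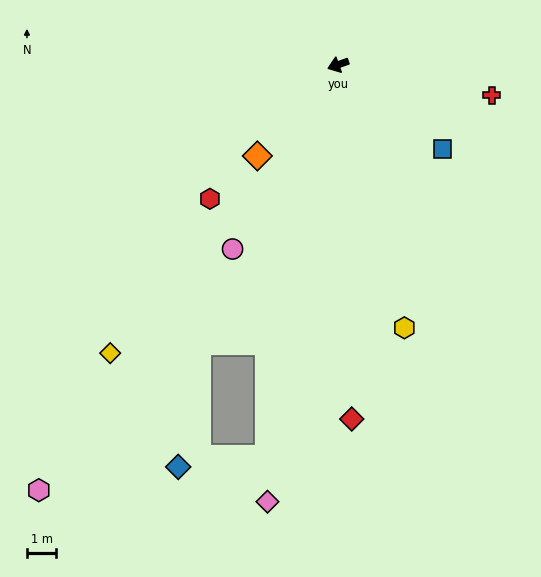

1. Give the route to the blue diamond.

blocked — turn left 60°, forward 13.5 m, then turn right 74°, forward 3.0 m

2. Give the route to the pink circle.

turn left 40°, forward 7.2 m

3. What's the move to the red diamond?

turn left 72°, forward 12.0 m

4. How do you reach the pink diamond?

turn left 61°, forward 15.0 m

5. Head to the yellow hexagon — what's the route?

turn left 84°, forward 9.2 m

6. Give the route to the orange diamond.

turn left 29°, forward 4.1 m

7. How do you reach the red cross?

turn left 149°, forward 5.3 m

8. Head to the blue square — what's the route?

turn left 121°, forward 4.5 m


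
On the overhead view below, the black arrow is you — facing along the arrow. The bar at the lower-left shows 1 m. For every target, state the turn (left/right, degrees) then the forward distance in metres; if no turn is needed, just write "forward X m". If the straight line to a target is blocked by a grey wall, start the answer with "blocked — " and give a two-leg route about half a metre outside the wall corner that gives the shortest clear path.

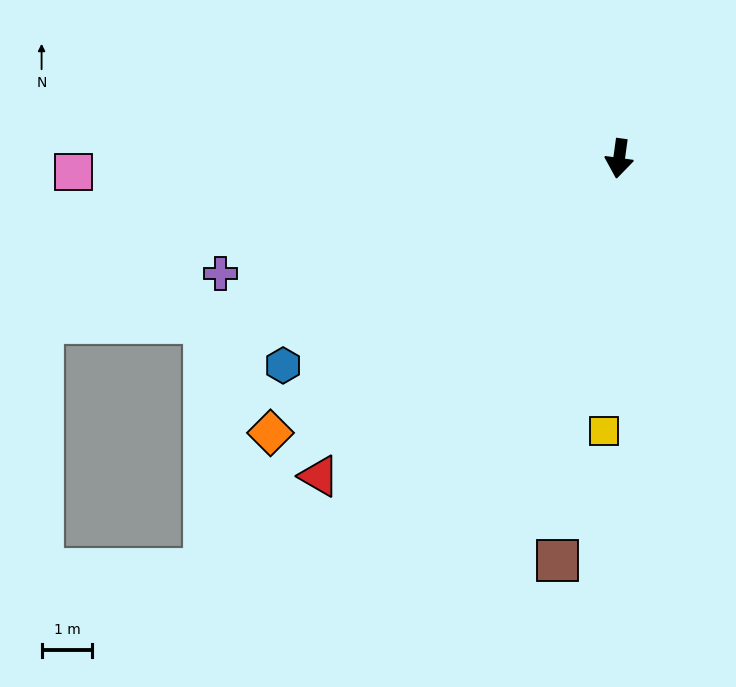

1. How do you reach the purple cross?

turn right 66°, forward 8.2 m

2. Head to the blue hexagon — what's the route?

turn right 51°, forward 7.8 m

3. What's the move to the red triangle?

turn right 36°, forward 8.6 m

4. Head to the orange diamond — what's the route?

turn right 44°, forward 8.7 m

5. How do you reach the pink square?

turn right 81°, forward 10.7 m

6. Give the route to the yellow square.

turn left 5°, forward 5.4 m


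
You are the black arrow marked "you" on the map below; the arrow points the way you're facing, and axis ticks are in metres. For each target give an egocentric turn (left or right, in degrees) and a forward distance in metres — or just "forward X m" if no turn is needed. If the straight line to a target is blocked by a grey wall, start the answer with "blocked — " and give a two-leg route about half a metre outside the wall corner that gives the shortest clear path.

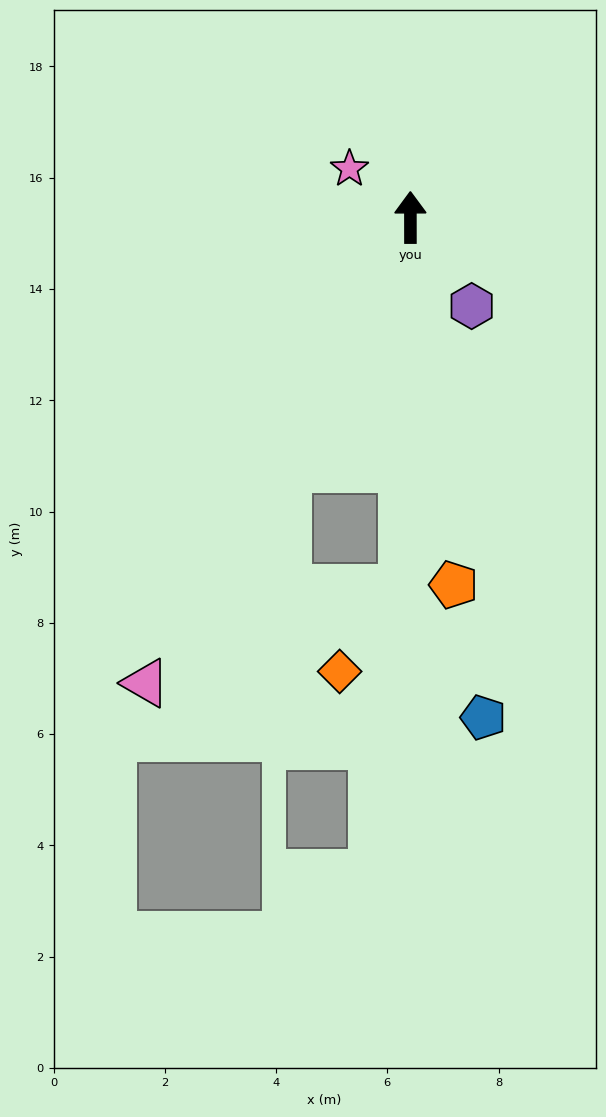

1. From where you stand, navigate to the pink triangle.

turn left 150°, forward 9.6 m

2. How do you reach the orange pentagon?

turn right 173°, forward 6.6 m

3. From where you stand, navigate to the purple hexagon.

turn right 145°, forward 1.9 m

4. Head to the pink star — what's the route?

turn left 51°, forward 1.4 m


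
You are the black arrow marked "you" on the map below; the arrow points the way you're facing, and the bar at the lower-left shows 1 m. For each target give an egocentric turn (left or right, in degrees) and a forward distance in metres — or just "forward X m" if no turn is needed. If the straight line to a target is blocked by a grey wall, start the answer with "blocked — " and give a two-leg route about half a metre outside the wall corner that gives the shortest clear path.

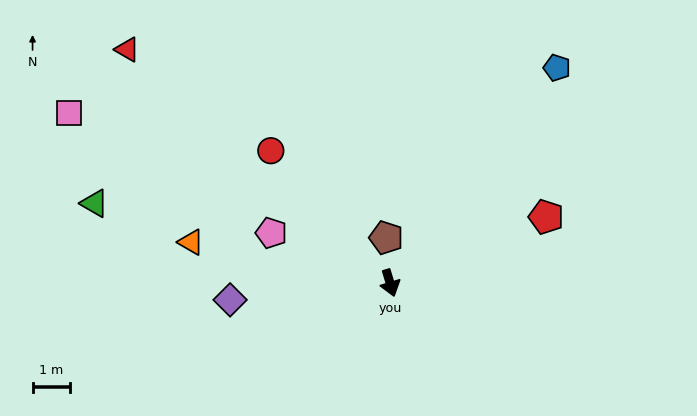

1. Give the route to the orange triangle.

turn right 118°, forward 5.4 m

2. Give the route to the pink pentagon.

turn right 130°, forward 3.4 m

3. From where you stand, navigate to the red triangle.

turn right 148°, forward 9.4 m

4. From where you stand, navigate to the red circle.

turn right 155°, forward 4.8 m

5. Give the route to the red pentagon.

turn left 96°, forward 4.5 m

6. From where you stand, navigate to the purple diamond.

turn right 101°, forward 4.3 m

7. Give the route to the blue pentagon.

turn left 125°, forward 7.3 m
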